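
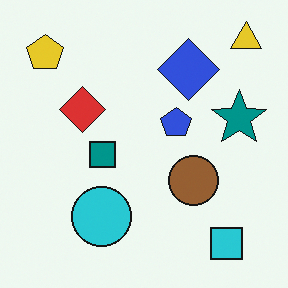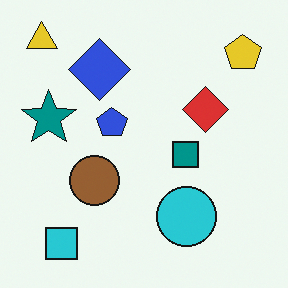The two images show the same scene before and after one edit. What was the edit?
This is the original image flipped horizontally (left ↔ right).

The yellow triangle is in the top-right of the first image and the top-left of the second — shapes on opposite sides of the vertical midline have swapped in a mirror flip.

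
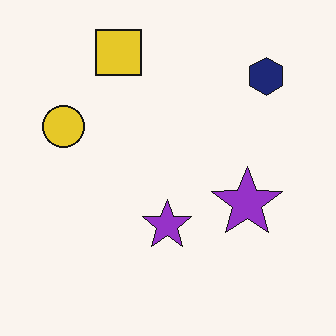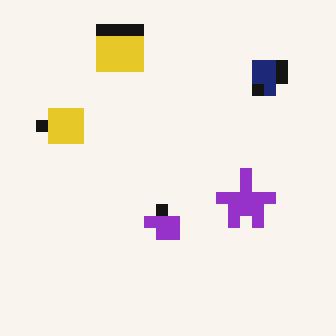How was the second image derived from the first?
The transformation is: heavily pixelated into large blocks.

Shapes are reduced to large square blocks; fine edges and outlines are lost — a downscale-then-upscale (mosaic) effect.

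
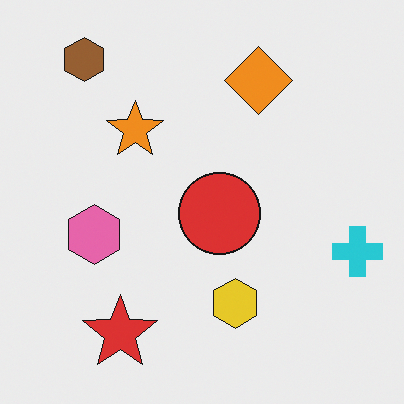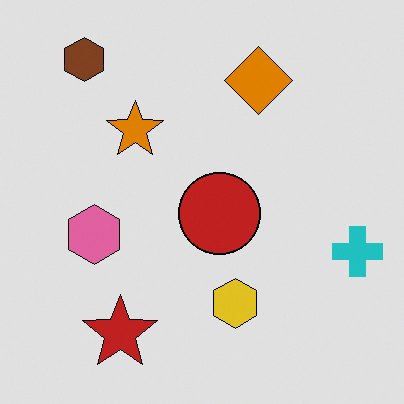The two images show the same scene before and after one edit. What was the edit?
The transformation is: moderately posterized.

Each flat color has snapped to a coarser quantized level — most visibly, the near-white background has dropped to a flat grey.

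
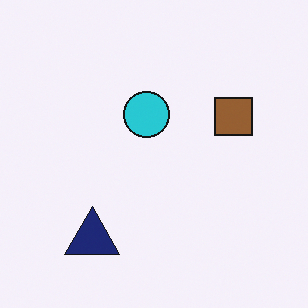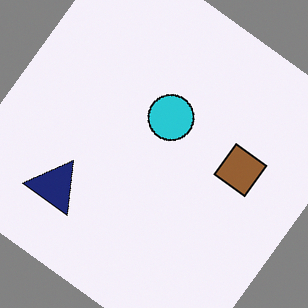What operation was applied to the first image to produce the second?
Rotated clockwise by a large amount — several tens of degrees.

Every shape is tilted by the same angle and the image corners show triangular fill wedges — a whole-image rotation by a non-right angle.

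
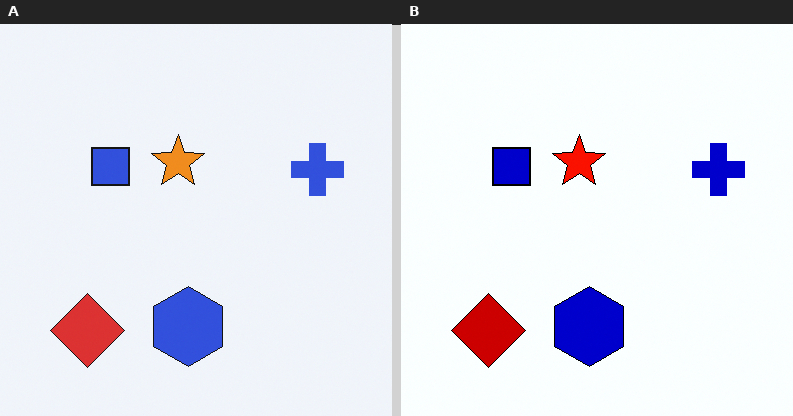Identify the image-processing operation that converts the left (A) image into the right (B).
This is the original image given much higher contrast.

Tones are pushed away from mid-grey across the whole image — a global contrast change.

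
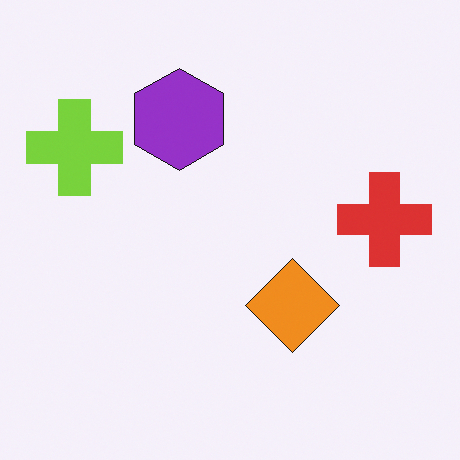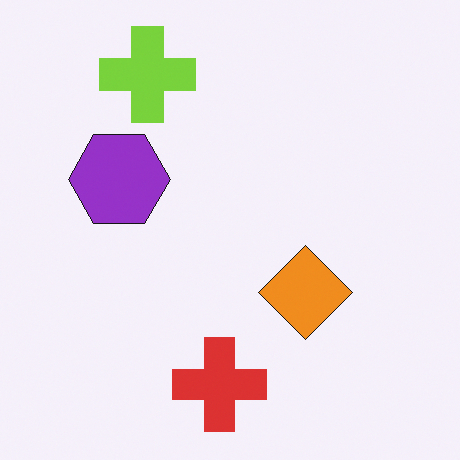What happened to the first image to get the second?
This is the original image transposed (reflected across the top-left ↔ bottom-right diagonal).

Shapes have swapped their row and column positions — what was in the top-right is now in the bottom-left — a diagonal reflection.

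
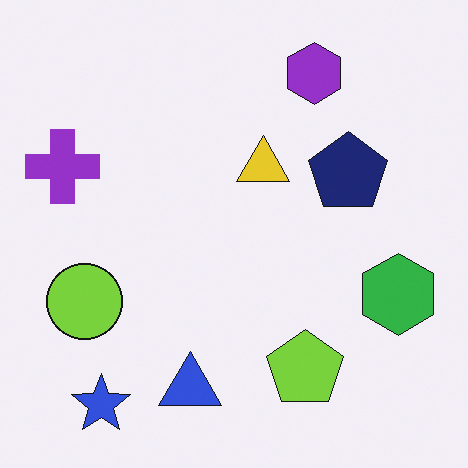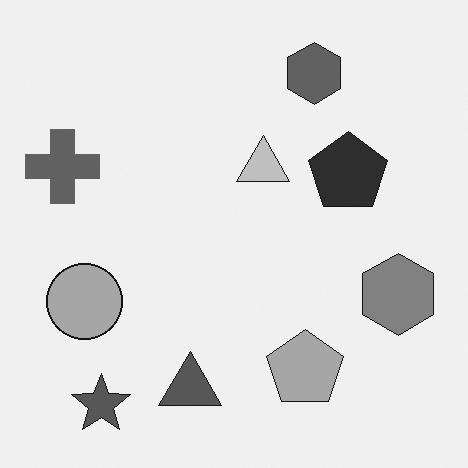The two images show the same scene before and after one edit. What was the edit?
This is the original image converted to grayscale.

All color is removed — every shape is now a shade of grey.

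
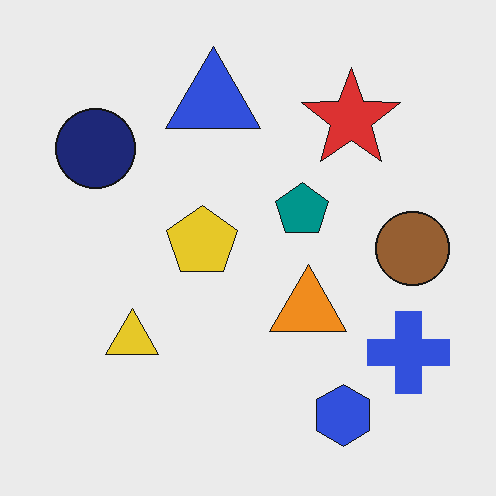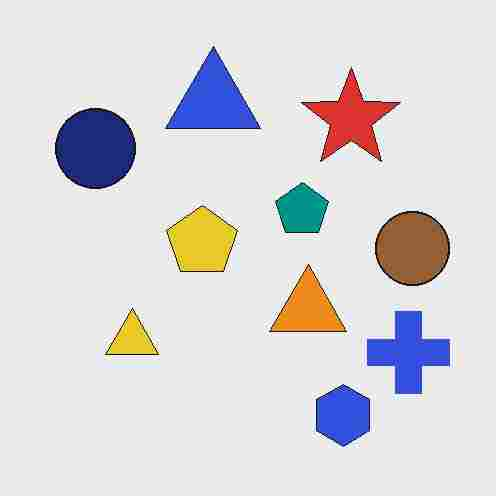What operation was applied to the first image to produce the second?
This is the original image degraded with heavy JPEG compression.

Blocky 8×8 compression artifacts appear around shape edges and the flat background shows ringing — characteristic JPEG degradation.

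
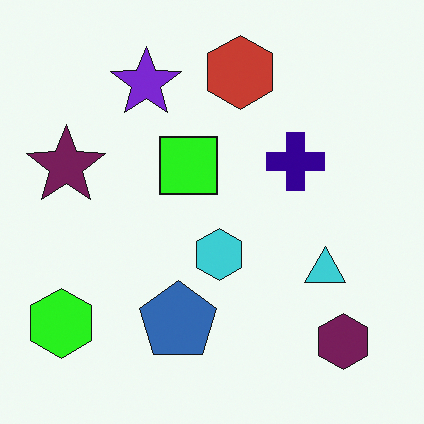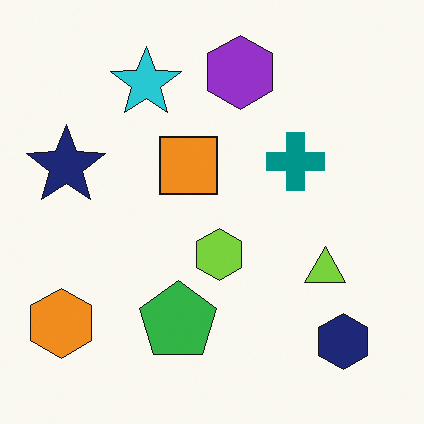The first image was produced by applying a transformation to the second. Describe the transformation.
Hue-shifted by a moderate amount.

Every shape's color has rotated by the same amount around the hue wheel — a uniform hue shift.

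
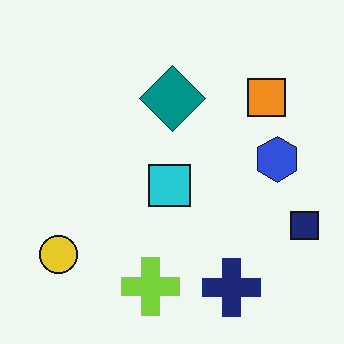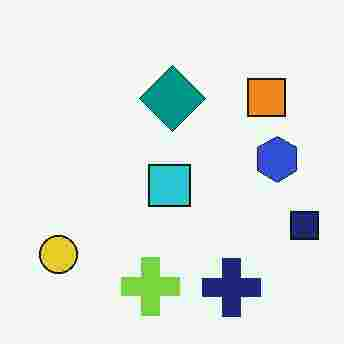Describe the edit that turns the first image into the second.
Degraded with heavy JPEG compression.

Blocky 8×8 compression artifacts appear around shape edges and the flat background shows ringing — characteristic JPEG degradation.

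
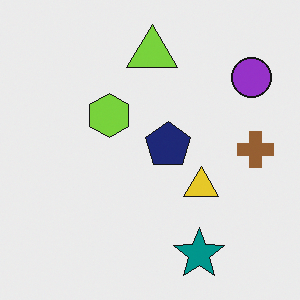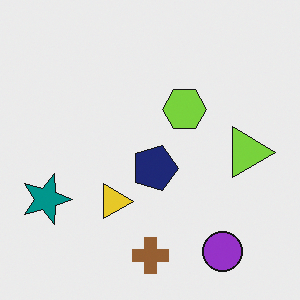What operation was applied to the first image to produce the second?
The second image is the first rotated 90° clockwise.

The purple circle sits in the top-right of the first image and the bottom-right of the second — consistent with a whole-image 90° clockwise rotation.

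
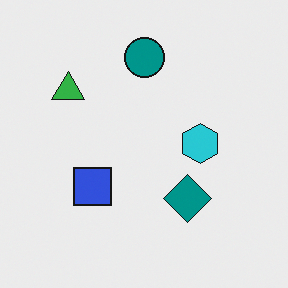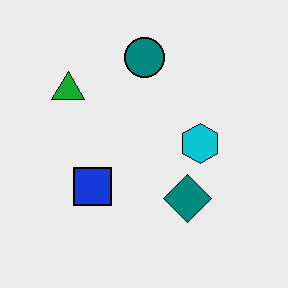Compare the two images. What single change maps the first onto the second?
The image was given slightly increased contrast.

Tones are pushed away from mid-grey across the whole image — a global contrast change.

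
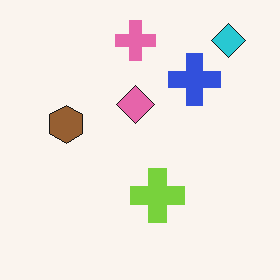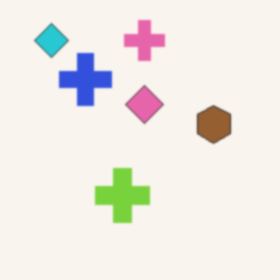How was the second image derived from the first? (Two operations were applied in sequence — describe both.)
Given a subtle gaussian blur, then flipped horizontally (left ↔ right).

Shape edges and outlines are uniformly softened across the whole image. The cyan diamond is in the top-right of the first image and the top-left of the second — shapes on opposite sides of the vertical midline have swapped in a mirror flip.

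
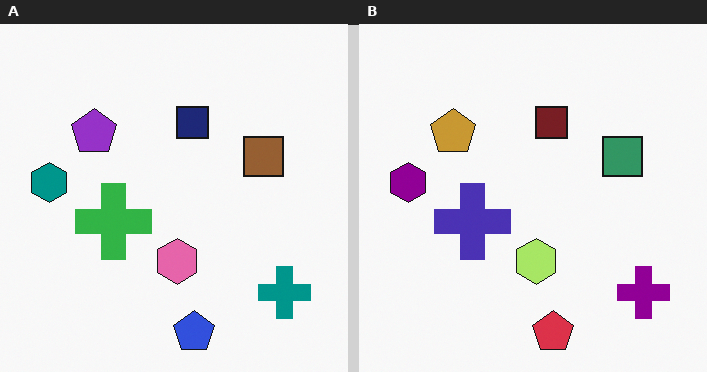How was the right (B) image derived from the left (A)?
The right (B) image is the left (A) hue-shifted noticeably.

Every shape's color has rotated by the same amount around the hue wheel — a uniform hue shift.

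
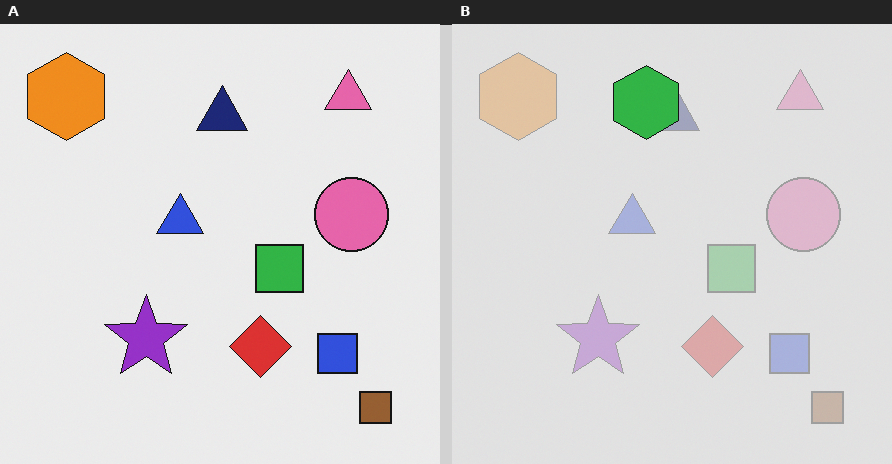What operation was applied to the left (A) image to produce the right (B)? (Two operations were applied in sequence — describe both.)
The right (B) image is the left (A) given much lower contrast, then overlaid with an additional green hexagon.

Tones are pushed toward mid-grey across the whole image — a global contrast change. A green hexagon appears in the right (B) image that is absent from the left (A).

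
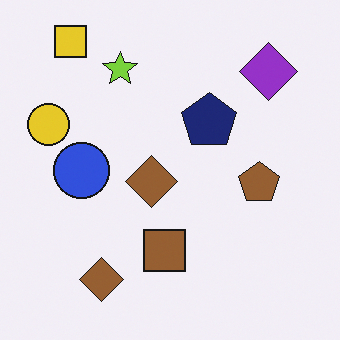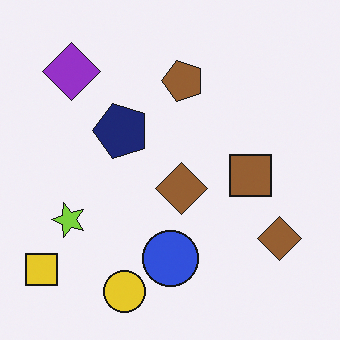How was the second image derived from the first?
The second image is the first rotated 90° counter-clockwise.

The yellow square sits in the top-left of the first image and the bottom-left of the second — consistent with a whole-image 90° counter-clockwise rotation.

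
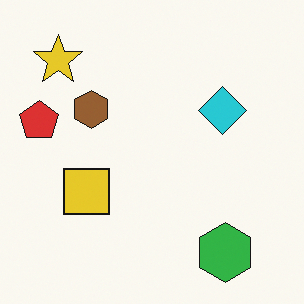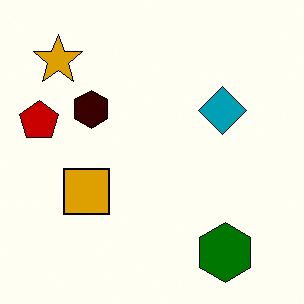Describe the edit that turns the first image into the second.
It was given much higher contrast.

Tones are pushed away from mid-grey across the whole image — a global contrast change.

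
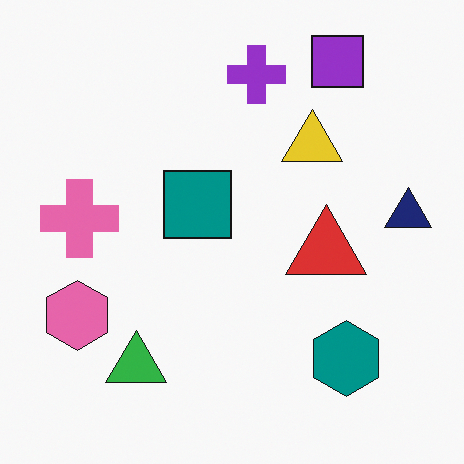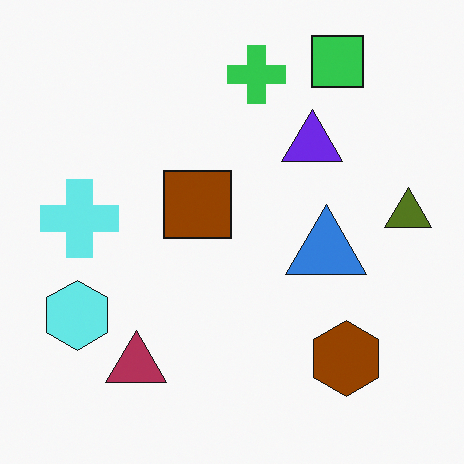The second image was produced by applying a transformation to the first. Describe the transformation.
This is the original image hue-shifted through roughly half the color wheel.

Every shape's color has rotated by the same amount around the hue wheel — a uniform hue shift.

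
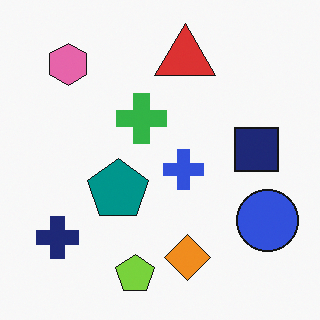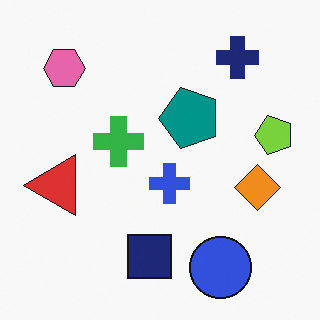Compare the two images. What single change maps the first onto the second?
The image was transposed (reflected across the top-left ↔ bottom-right diagonal).

Shapes have swapped their row and column positions — what was in the top-right is now in the bottom-left — a diagonal reflection.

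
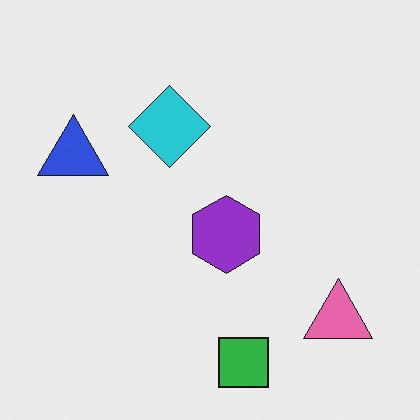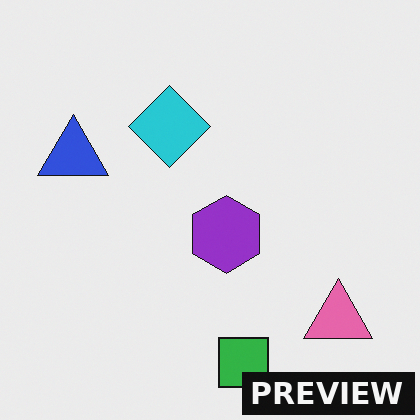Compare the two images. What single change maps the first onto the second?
The image was watermarked with the text "PREVIEW" in the lower-right corner.

A dark label reading "PREVIEW" appears in the lower-right corner.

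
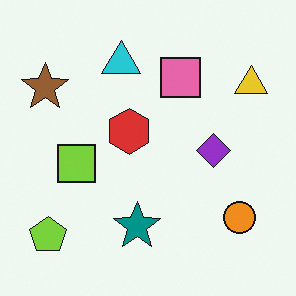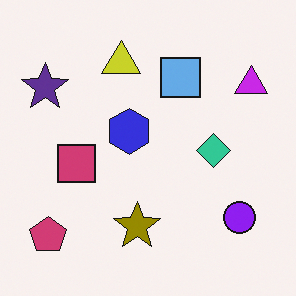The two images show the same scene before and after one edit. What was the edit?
The second image is the first hue-shifted through roughly half the color wheel.

Every shape's color has rotated by the same amount around the hue wheel — a uniform hue shift.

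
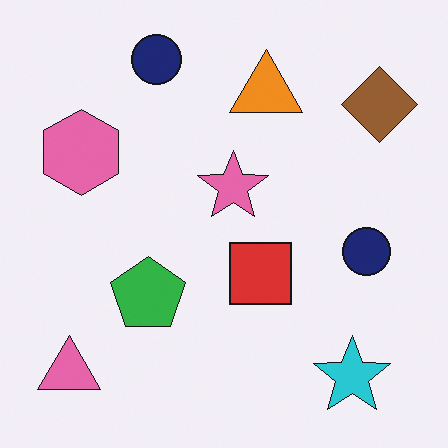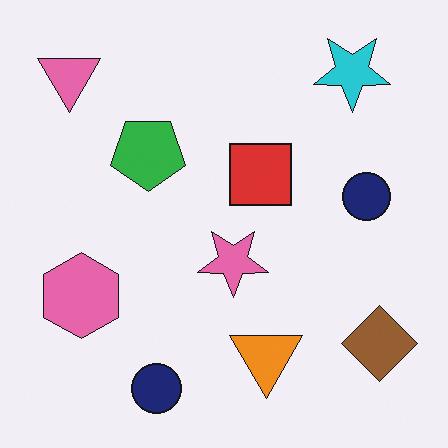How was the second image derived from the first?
The second image is the first flipped vertically (top ↔ bottom).

The cyan star is in the bottom-right of the first image and the top-right of the second — shapes on opposite sides of the horizontal midline have swapped in a mirror flip.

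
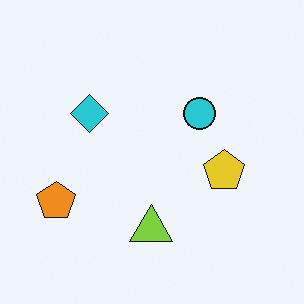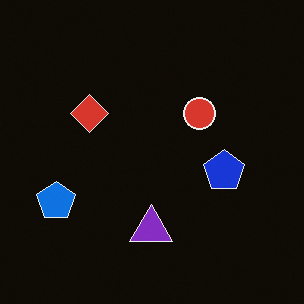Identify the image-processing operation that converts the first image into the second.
This is the original image color-inverted (negative).

The light background has become dark and every shape's color is its complement — a photographic negative.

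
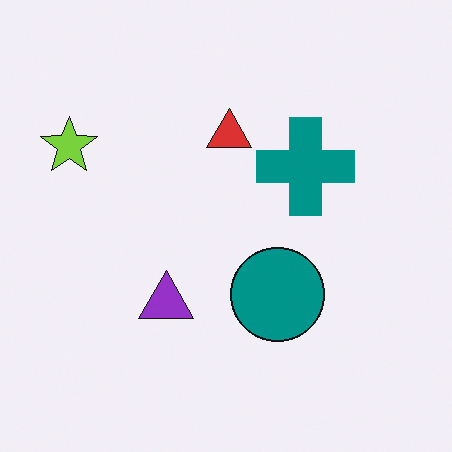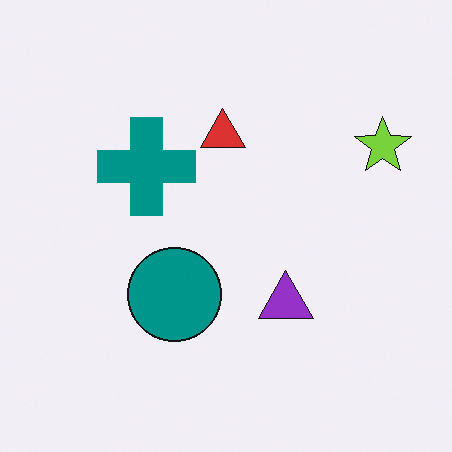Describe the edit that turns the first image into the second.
The second image is the first flipped horizontally (left ↔ right).

The lime star is in the top-left of the first image and the top-right of the second — shapes on opposite sides of the vertical midline have swapped in a mirror flip.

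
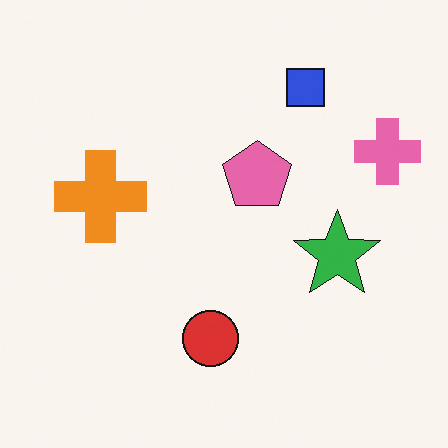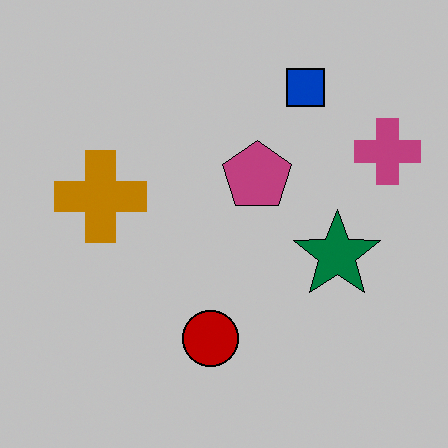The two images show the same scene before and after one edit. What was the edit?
Heavily posterized to just a handful of flat colors.

Each flat color has snapped to a coarser quantized level — most visibly, the near-white background has dropped to a flat grey.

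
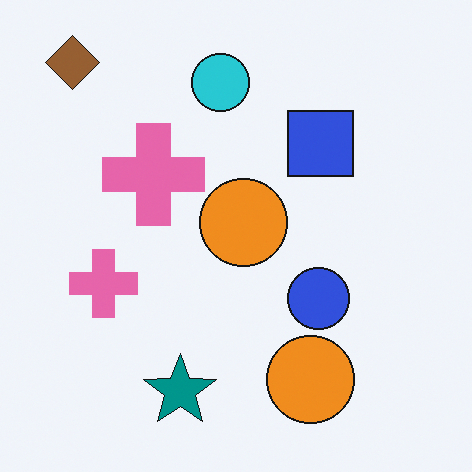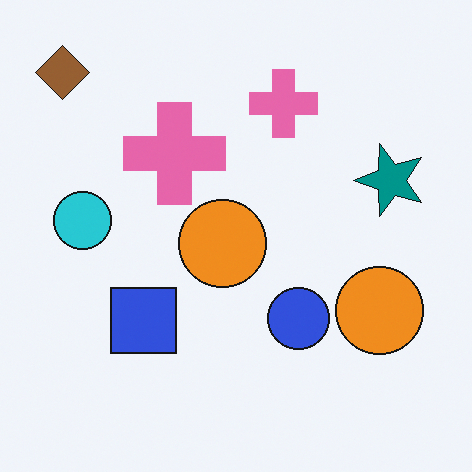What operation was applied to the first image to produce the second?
The image was transposed (reflected across the top-left ↔ bottom-right diagonal).

Shapes have swapped their row and column positions — what was in the top-right is now in the bottom-left — a diagonal reflection.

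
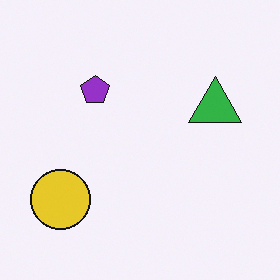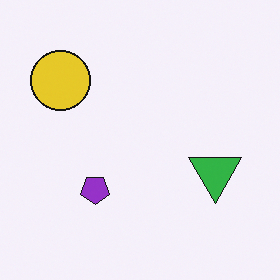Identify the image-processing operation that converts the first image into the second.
The second image is the first flipped vertically (top ↔ bottom).

The yellow circle is in the bottom-left of the first image and the top-left of the second — shapes on opposite sides of the horizontal midline have swapped in a mirror flip.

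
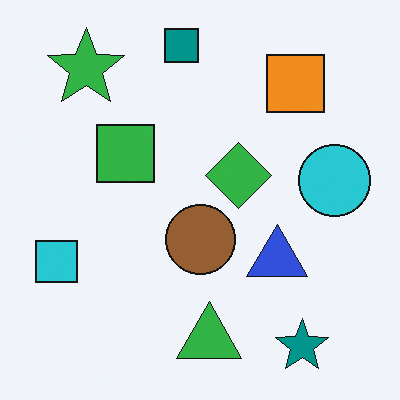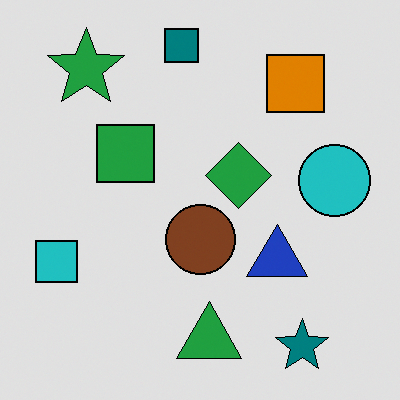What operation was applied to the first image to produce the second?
The transformation is: posterized to a reduced palette.

Each flat color has snapped to a coarser quantized level — most visibly, the near-white background has dropped to a flat grey.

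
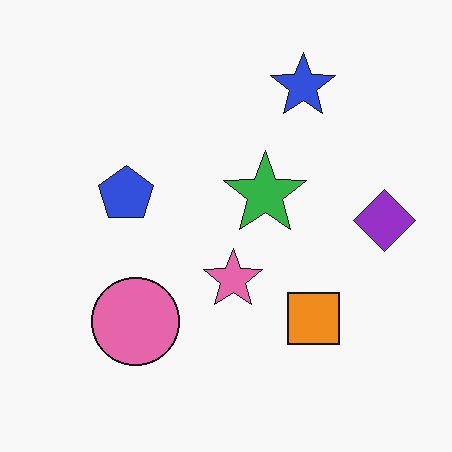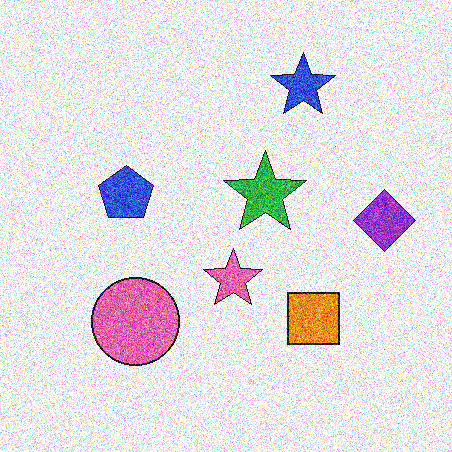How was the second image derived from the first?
The transformation is: degraded with a thick layer of grain.

Random speckle covers the whole image, including the flat background.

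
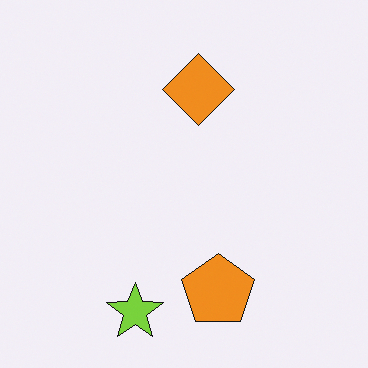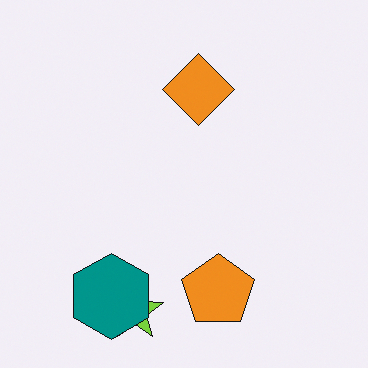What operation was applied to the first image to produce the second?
Overlaid with an additional teal hexagon.

A teal hexagon appears in the second image that is absent from the first.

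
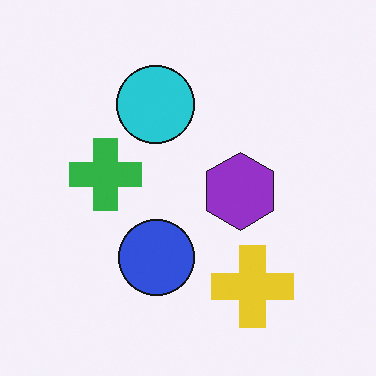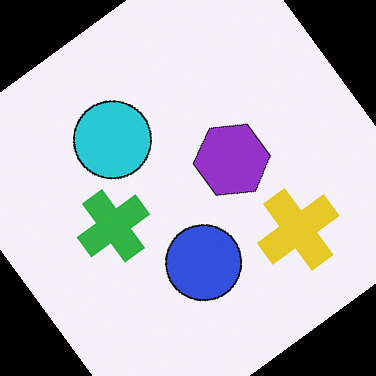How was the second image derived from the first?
The second image is the first rotated counter-clockwise by a large amount — several tens of degrees.

Every shape is tilted by the same angle and the image corners show triangular fill wedges — a whole-image rotation by a non-right angle.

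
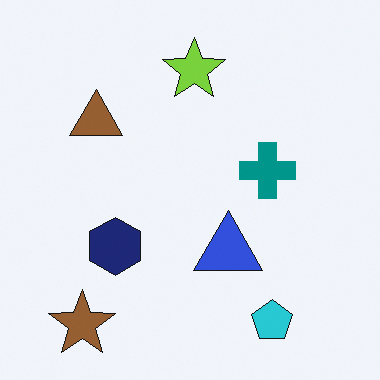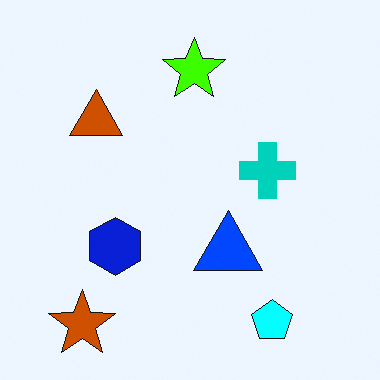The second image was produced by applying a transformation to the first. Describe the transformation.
Made much more vivid (saturation change).

All colors are more vivid — a global saturation change.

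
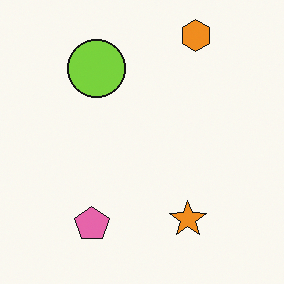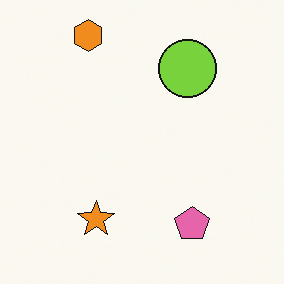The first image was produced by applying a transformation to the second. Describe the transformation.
Flipped horizontally (left ↔ right).

The orange hexagon is in the top-left of the second image and the top-right of the first — shapes on opposite sides of the vertical midline have swapped in a mirror flip.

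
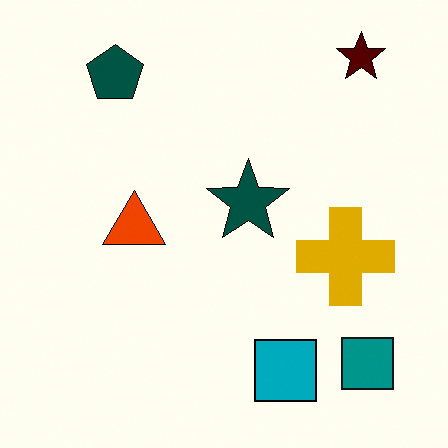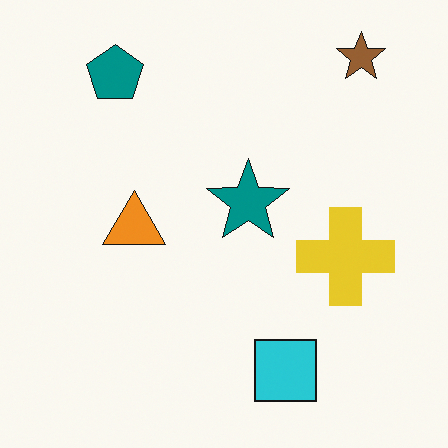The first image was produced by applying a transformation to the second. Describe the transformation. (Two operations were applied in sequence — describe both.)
This is the original image boosted in contrast, then overlaid with an additional teal square.

Tones are pushed away from mid-grey across the whole image — a global contrast change. A teal square appears in the first image that is absent from the second.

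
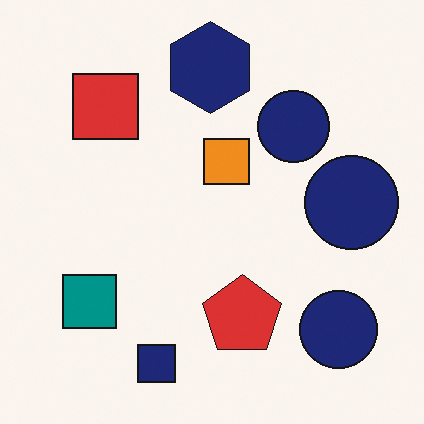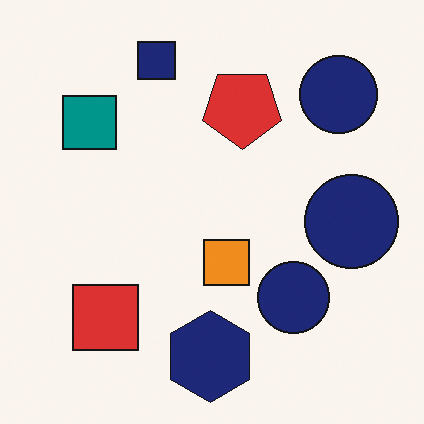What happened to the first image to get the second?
It was flipped vertically (top ↔ bottom).

The navy square is in the bottom of the first image and the top of the second — shapes on opposite sides of the horizontal midline have swapped in a mirror flip.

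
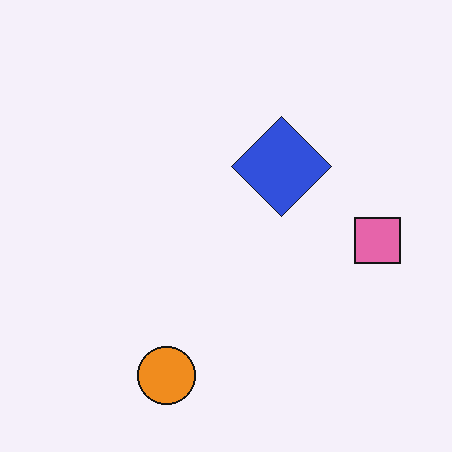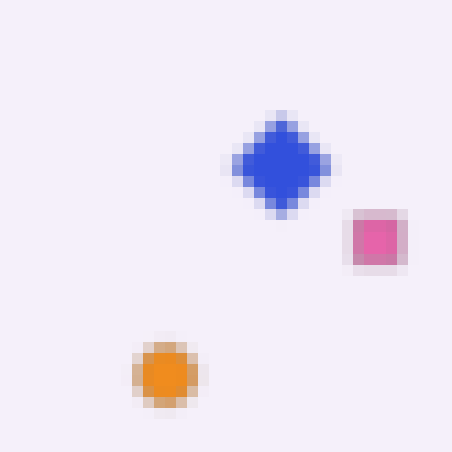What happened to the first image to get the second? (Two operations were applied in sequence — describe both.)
It was strongly gaussian-blurred, then coarsely pixelated.

Shape edges and outlines are uniformly softened across the whole image. Shapes are reduced to large square blocks; fine edges and outlines are lost — a downscale-then-upscale (mosaic) effect.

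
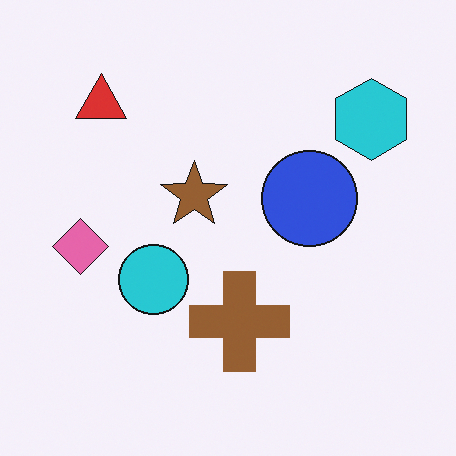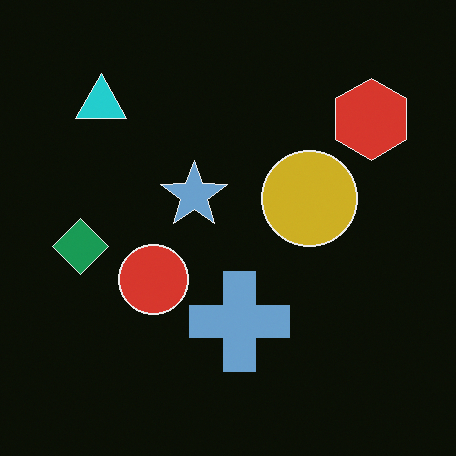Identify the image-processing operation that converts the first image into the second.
It was color-inverted (negative).

The light background has become dark and every shape's color is its complement — a photographic negative.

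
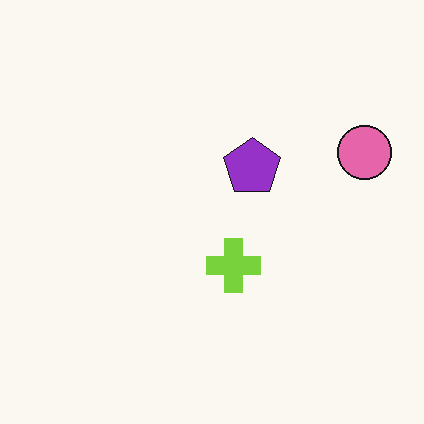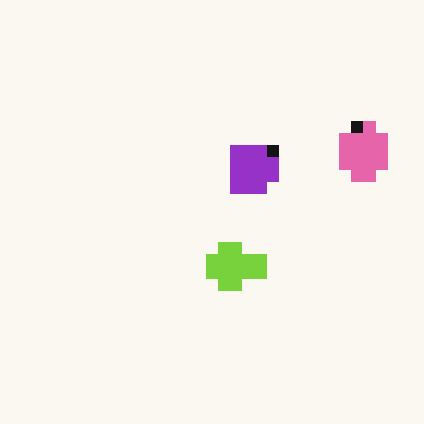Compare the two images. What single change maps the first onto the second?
The image was heavily pixelated into large blocks.

Shapes are reduced to large square blocks; fine edges and outlines are lost — a downscale-then-upscale (mosaic) effect.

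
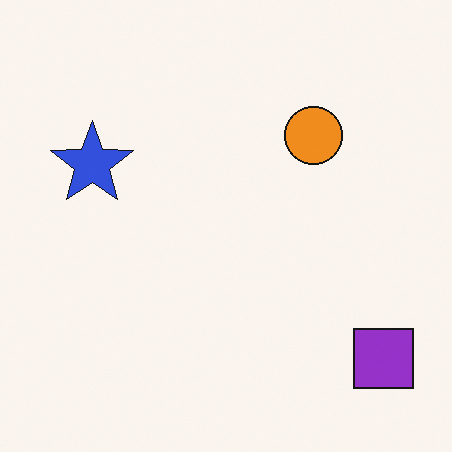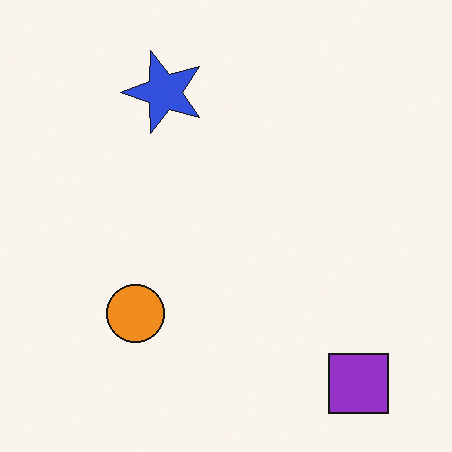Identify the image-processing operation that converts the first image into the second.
The second image is the first transposed (reflected across the top-left ↔ bottom-right diagonal).

Shapes have swapped their row and column positions — what was in the top-right is now in the bottom-left — a diagonal reflection.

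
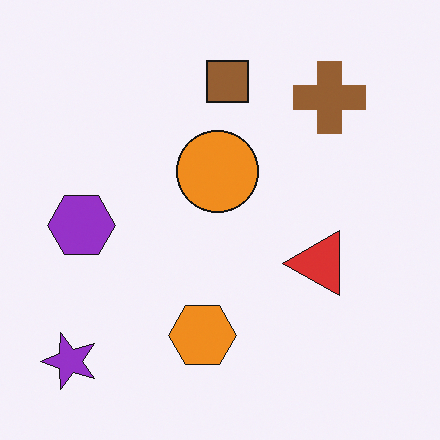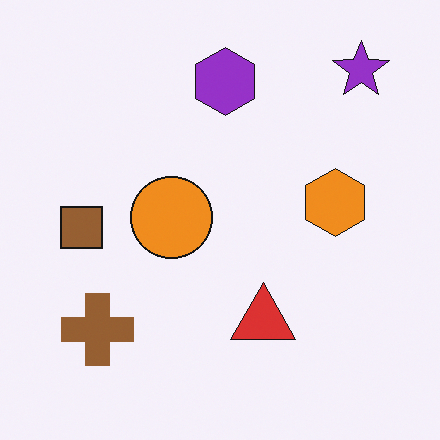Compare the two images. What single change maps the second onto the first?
The image was transposed (reflected across the top-left ↔ bottom-right diagonal).

Shapes have swapped their row and column positions — what was in the top-right is now in the bottom-left — a diagonal reflection.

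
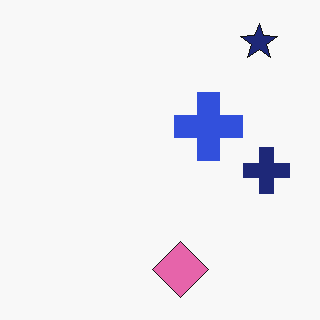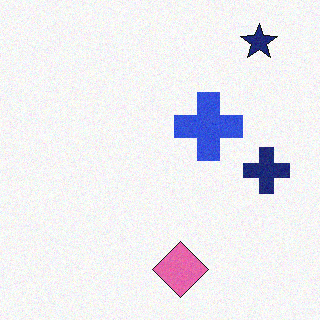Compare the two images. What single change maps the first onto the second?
It was degraded with subtle gaussian noise.

Random speckle covers the whole image, including the flat background.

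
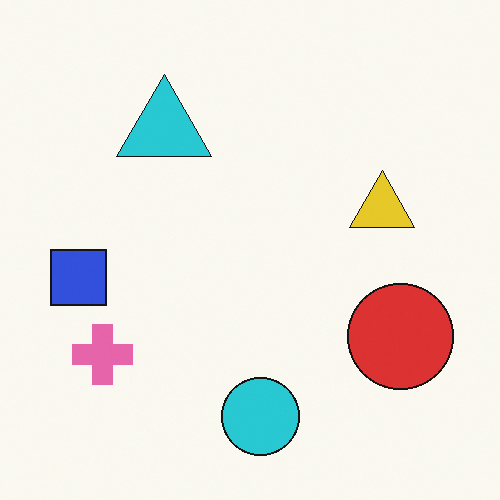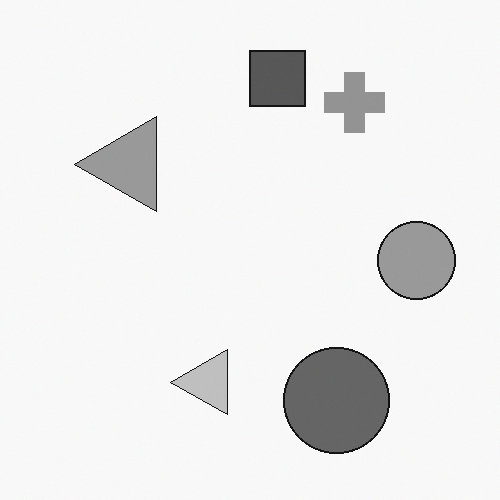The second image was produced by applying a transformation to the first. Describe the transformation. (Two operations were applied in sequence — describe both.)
This is the original image transposed (reflected across the top-left ↔ bottom-right diagonal), then converted to grayscale.

Shapes have swapped their row and column positions — what was in the top-right is now in the bottom-left — a diagonal reflection. All color is removed — every shape is now a shade of grey.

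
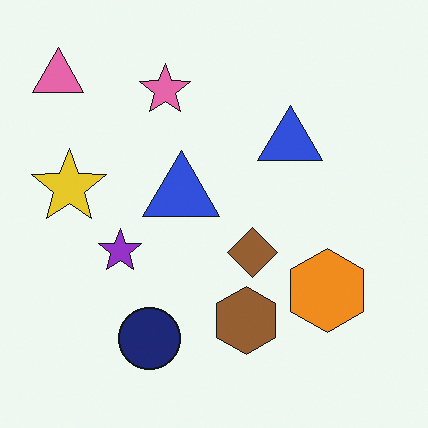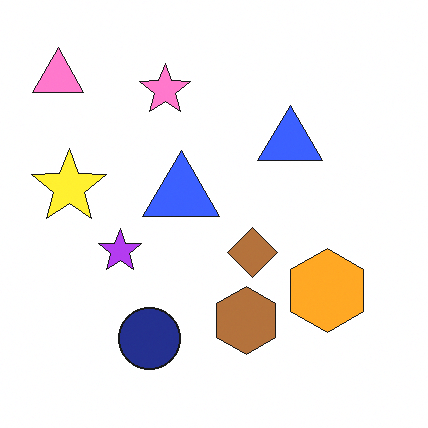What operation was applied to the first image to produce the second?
The transformation is: slightly brightened.

Every pixel — background and shapes alike — is uniformly brightened.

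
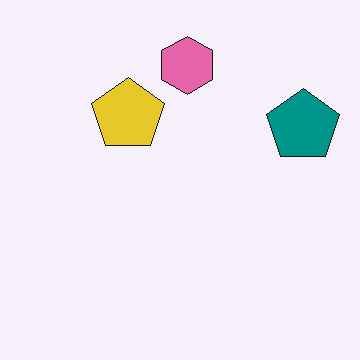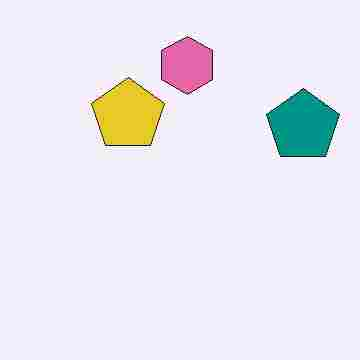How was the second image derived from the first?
The transformation is: degraded with heavy JPEG compression.

Blocky 8×8 compression artifacts appear around shape edges and the flat background shows ringing — characteristic JPEG degradation.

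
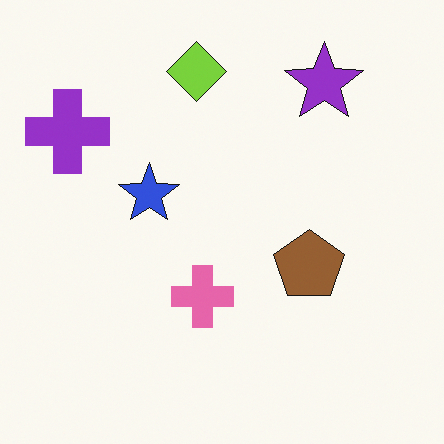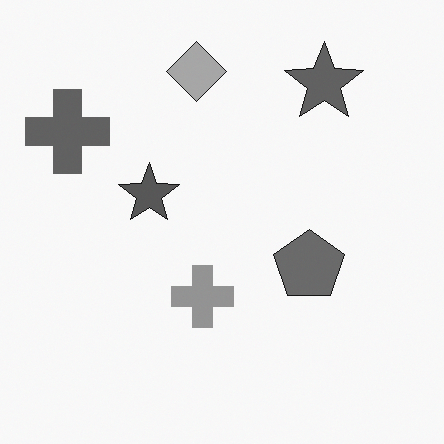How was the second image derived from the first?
The second image is the first converted to grayscale.

All color is removed — every shape is now a shade of grey.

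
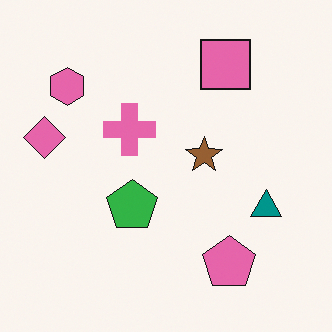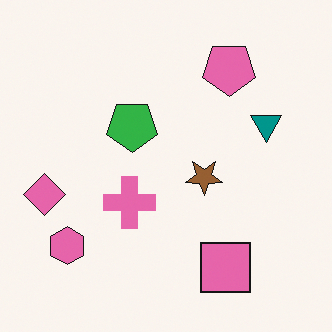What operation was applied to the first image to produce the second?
The transformation is: flipped vertically (top ↔ bottom).

The pink square is in the top-right of the first image and the bottom-right of the second — shapes on opposite sides of the horizontal midline have swapped in a mirror flip.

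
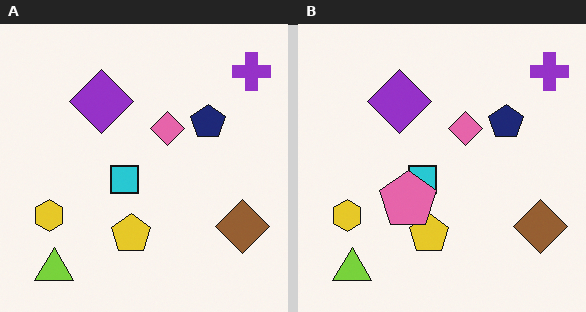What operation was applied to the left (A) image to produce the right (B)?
The right (B) image is the left (A) overlaid with an additional pink pentagon.

A pink pentagon appears in the right (B) image that is absent from the left (A).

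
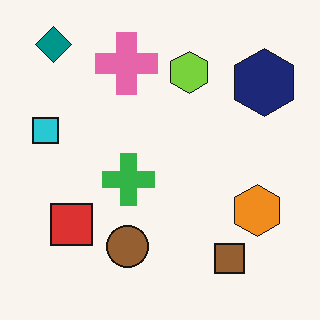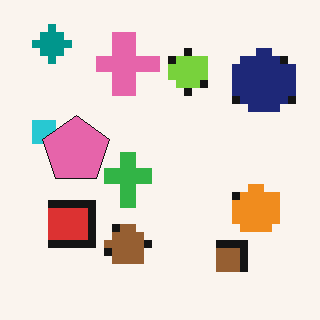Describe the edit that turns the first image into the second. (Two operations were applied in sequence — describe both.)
It was pixelated into visible square blocks, then overlaid with an additional pink pentagon.

Shapes are reduced to large square blocks; fine edges and outlines are lost — a downscale-then-upscale (mosaic) effect. A pink pentagon appears in the second image that is absent from the first.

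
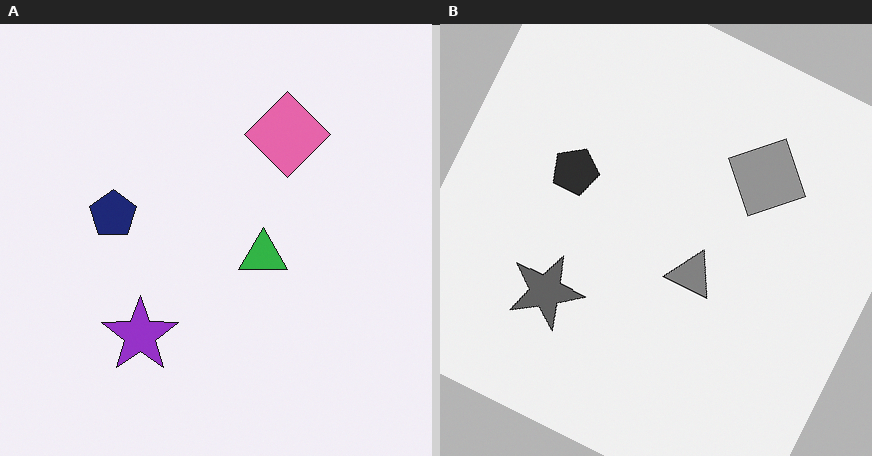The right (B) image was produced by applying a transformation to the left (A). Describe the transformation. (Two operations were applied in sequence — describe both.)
Converted to grayscale, then rotated clockwise by a clearly visible amount.

All color is removed — every shape is now a shade of grey. Every shape is tilted by the same angle and the image corners show triangular fill wedges — a whole-image rotation by a non-right angle.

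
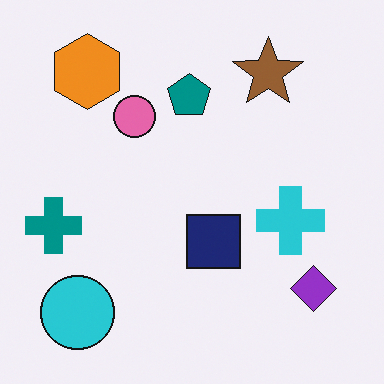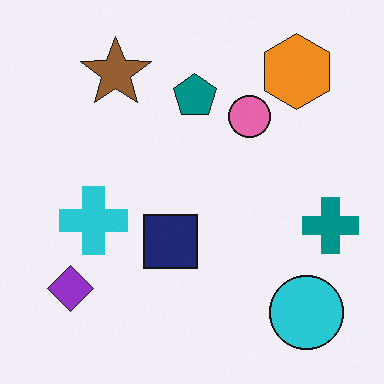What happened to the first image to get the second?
This is the original image flipped horizontally (left ↔ right).

The teal cross is in the left of the first image and the right of the second — shapes on opposite sides of the vertical midline have swapped in a mirror flip.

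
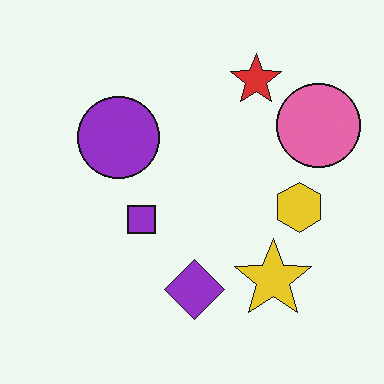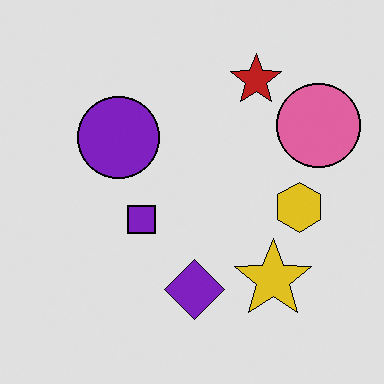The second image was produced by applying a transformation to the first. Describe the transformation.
This is the original image posterized to a reduced palette.

Each flat color has snapped to a coarser quantized level — most visibly, the near-white background has dropped to a flat grey.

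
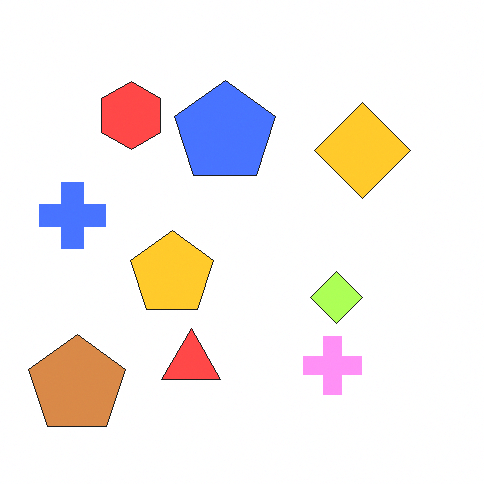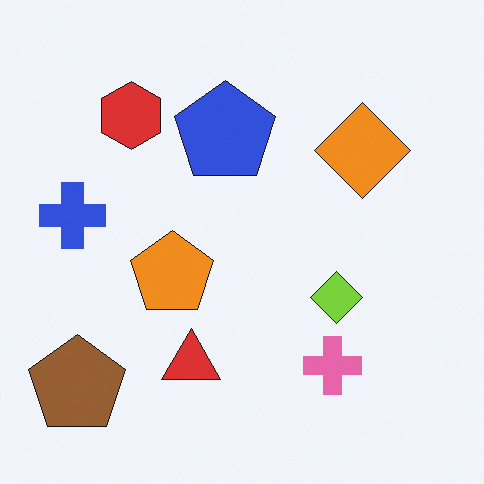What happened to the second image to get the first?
The transformation is: substantially brightened.

Every pixel — background and shapes alike — is uniformly brightened.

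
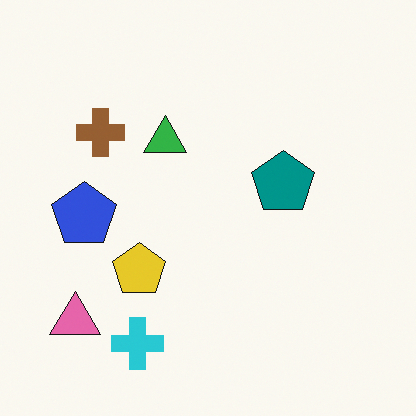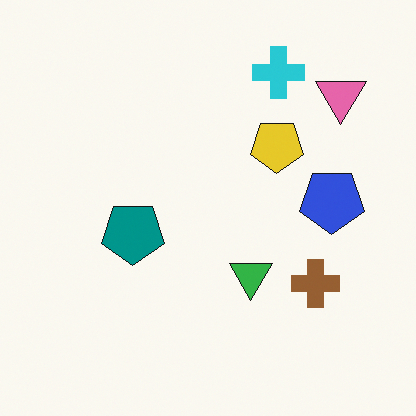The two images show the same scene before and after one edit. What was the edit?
The second image is the first rotated 180°.

The pink triangle sits in the bottom-left of the first image and the top-right of the second — consistent with a whole-image 180° rotation.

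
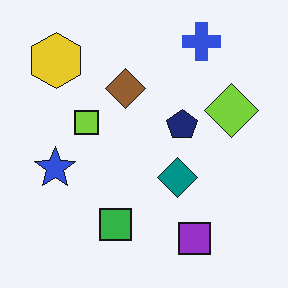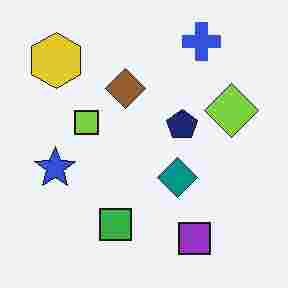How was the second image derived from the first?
The image was degraded with heavy JPEG compression.

Blocky 8×8 compression artifacts appear around shape edges and the flat background shows ringing — characteristic JPEG degradation.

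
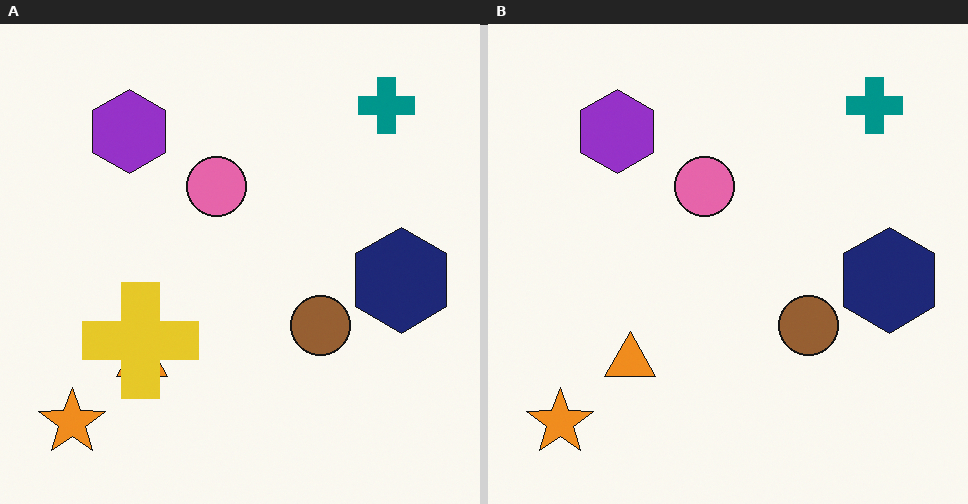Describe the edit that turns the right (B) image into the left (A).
The transformation is: overlaid with an additional yellow cross.

A yellow cross appears in the left (A) image that is absent from the right (B).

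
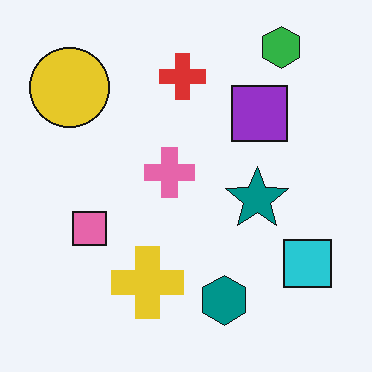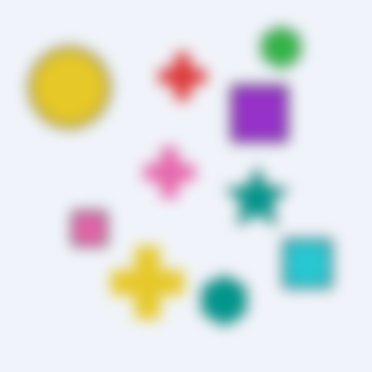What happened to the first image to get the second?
The image was heavily blurred.

Shape edges and outlines are uniformly softened across the whole image.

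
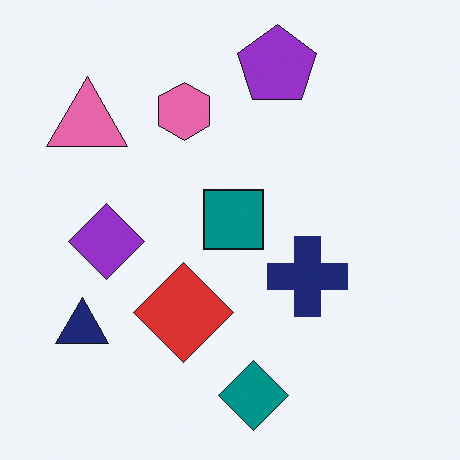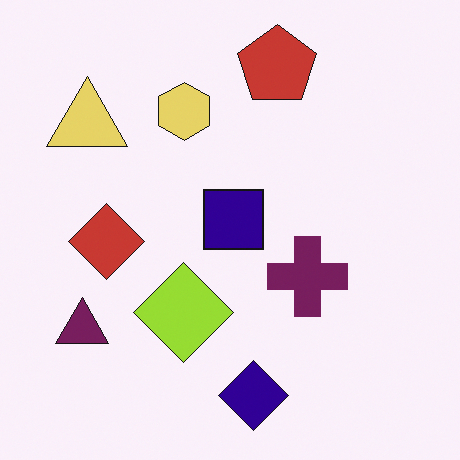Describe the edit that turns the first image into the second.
The image was hue-shifted noticeably.

Every shape's color has rotated by the same amount around the hue wheel — a uniform hue shift.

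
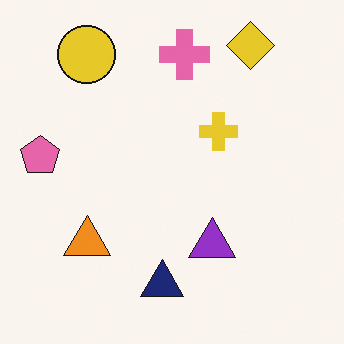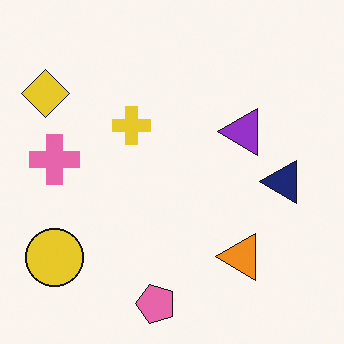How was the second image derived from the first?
The image was rotated 90° counter-clockwise.

The yellow diamond sits in the top-right of the first image and the top-left of the second — consistent with a whole-image 90° counter-clockwise rotation.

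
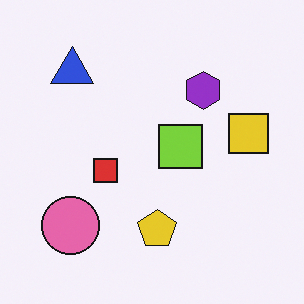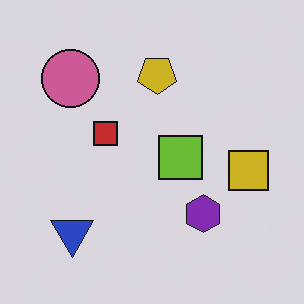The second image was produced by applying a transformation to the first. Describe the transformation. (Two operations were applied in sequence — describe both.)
Slightly darkened, then flipped vertically (top ↔ bottom).

Every pixel — background and shapes alike — is uniformly darkened. The blue triangle is in the top-left of the first image and the bottom-left of the second — shapes on opposite sides of the horizontal midline have swapped in a mirror flip.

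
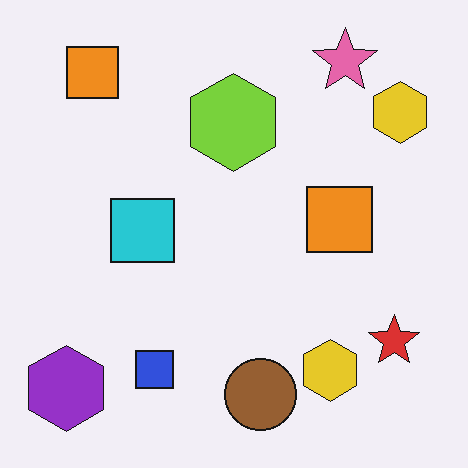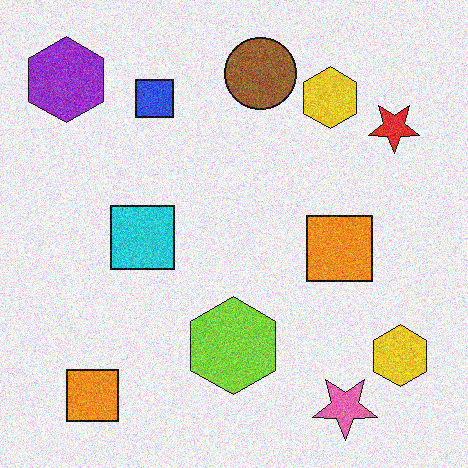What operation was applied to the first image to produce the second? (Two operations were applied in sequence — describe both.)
The transformation is: flipped vertically (top ↔ bottom), then degraded with visible gaussian noise.

The pink star is in the top-right of the first image and the bottom-right of the second — shapes on opposite sides of the horizontal midline have swapped in a mirror flip. Random speckle covers the whole image, including the flat background.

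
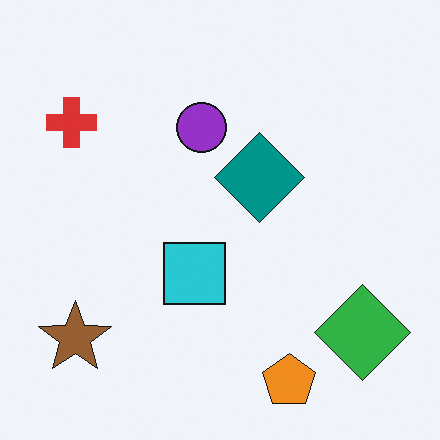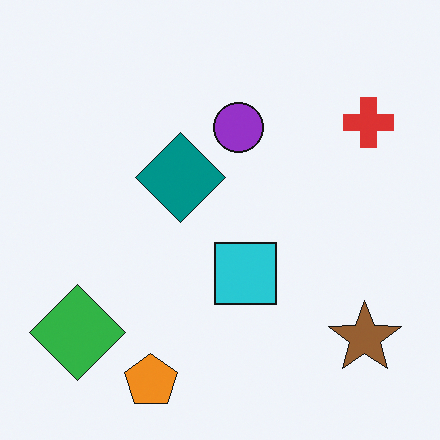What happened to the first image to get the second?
The second image is the first flipped horizontally (left ↔ right).

The red cross is in the top-left of the first image and the top-right of the second — shapes on opposite sides of the vertical midline have swapped in a mirror flip.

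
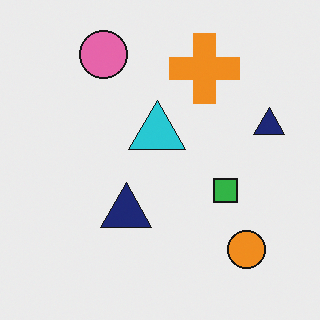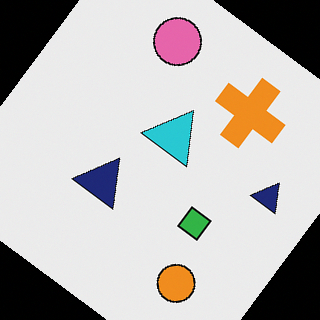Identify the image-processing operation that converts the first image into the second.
The second image is the first rotated clockwise by a large amount — several tens of degrees.

Every shape is tilted by the same angle and the image corners show triangular fill wedges — a whole-image rotation by a non-right angle.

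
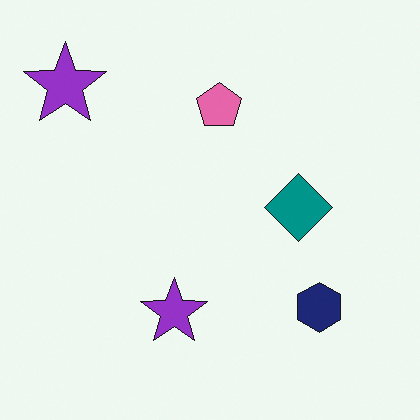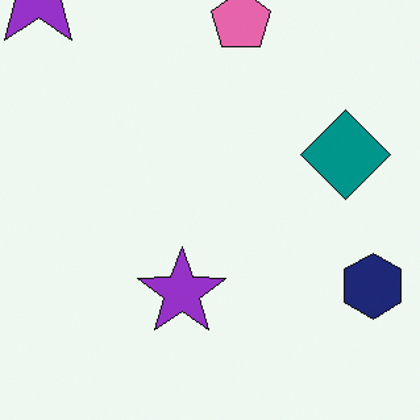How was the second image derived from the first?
This is the original image cropped slightly and scaled back up.

The visible shapes are larger and the field of view is narrower; shapes near the original edges may be partly or wholly outside the frame — a crop-and-rescale.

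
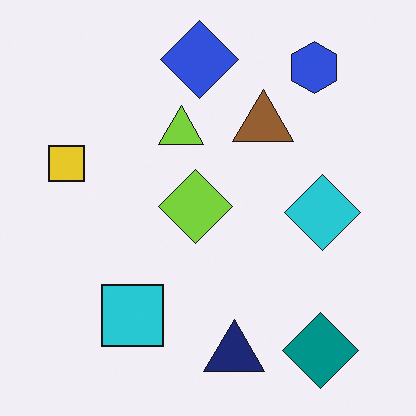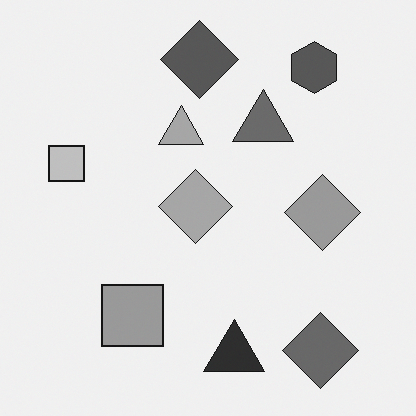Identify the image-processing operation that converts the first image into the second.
The second image is the first converted to grayscale.

All color is removed — every shape is now a shade of grey.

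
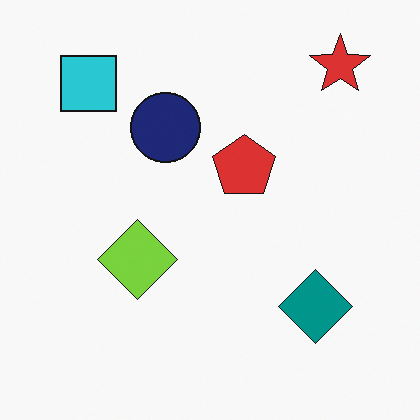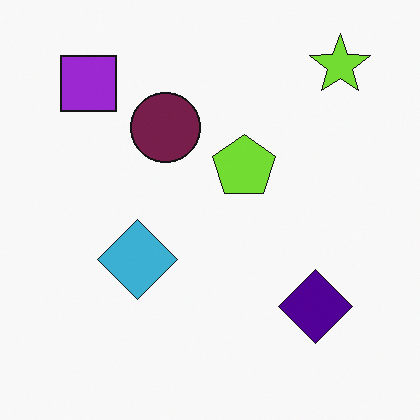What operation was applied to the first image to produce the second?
The image was hue-shifted noticeably.

Every shape's color has rotated by the same amount around the hue wheel — a uniform hue shift.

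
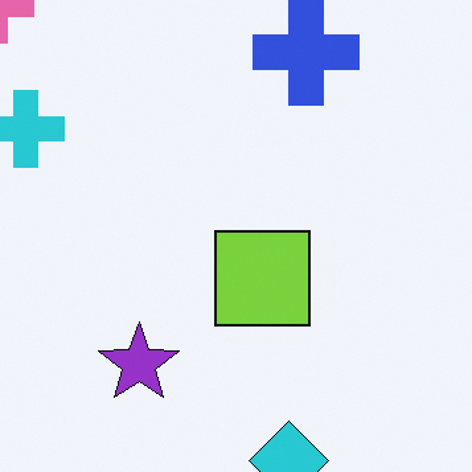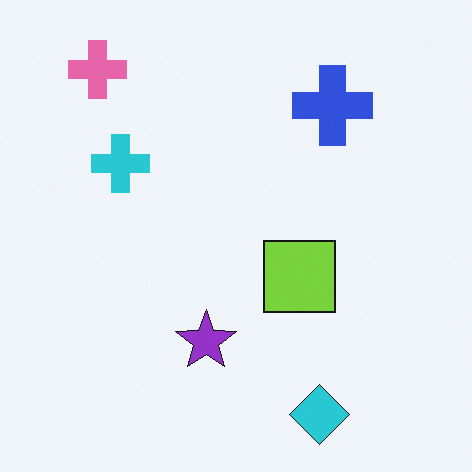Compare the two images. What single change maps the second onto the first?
It was cropped to a modestly smaller region and rescaled.

The visible shapes are larger and the field of view is narrower; shapes near the original edges may be partly or wholly outside the frame — a crop-and-rescale.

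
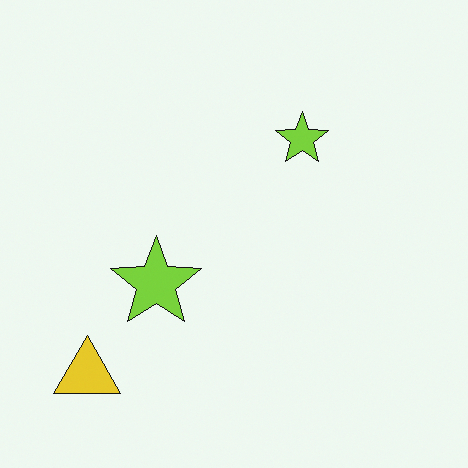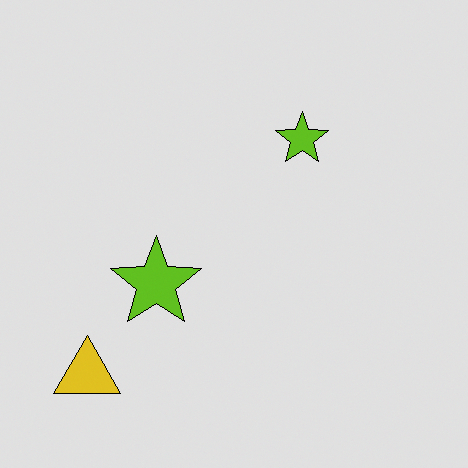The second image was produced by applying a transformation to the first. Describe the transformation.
Posterized to a reduced palette.

Each flat color has snapped to a coarser quantized level — most visibly, the near-white background has dropped to a flat grey.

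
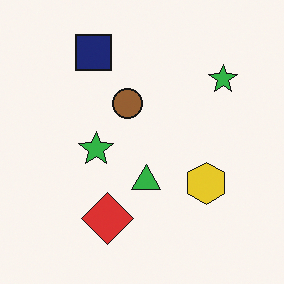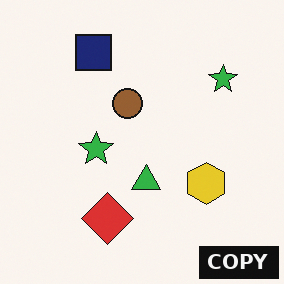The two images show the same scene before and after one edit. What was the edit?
Watermarked with the text "COPY" in the lower-right corner.

A dark label reading "COPY" appears in the lower-right corner.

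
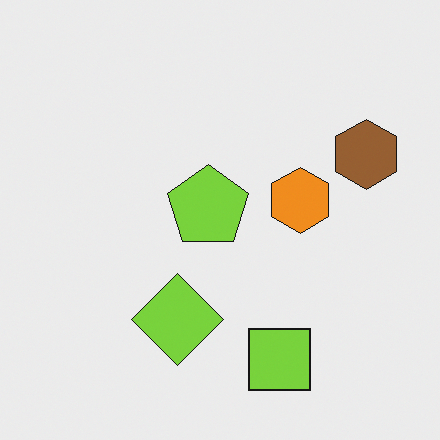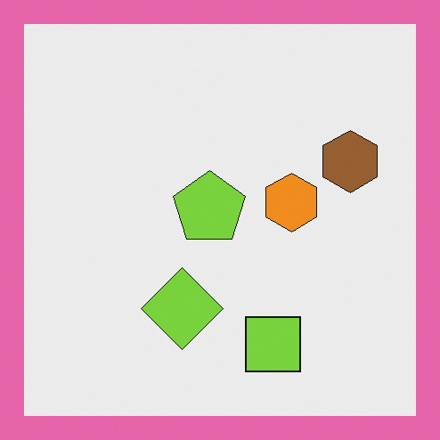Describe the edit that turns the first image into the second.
This is the original image framed with a pink border.

A solid pink frame runs around the edge of the second image, with the content slightly shrunk inside it.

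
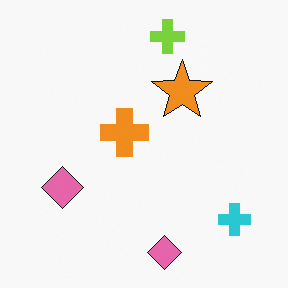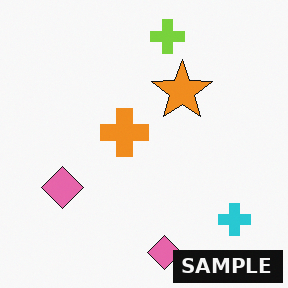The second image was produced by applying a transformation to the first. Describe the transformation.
The image was watermarked with the text "SAMPLE" in the lower-right corner.

A dark label reading "SAMPLE" appears in the lower-right corner.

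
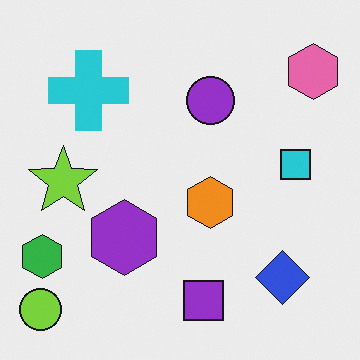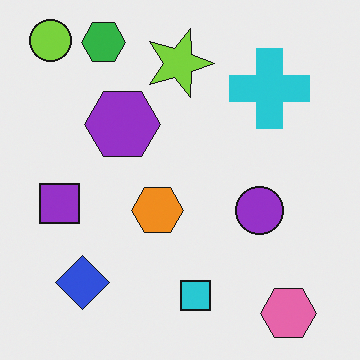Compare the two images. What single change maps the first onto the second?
Rotated 90° clockwise.

The lime circle sits in the bottom-left of the first image and the top-left of the second — consistent with a whole-image 90° clockwise rotation.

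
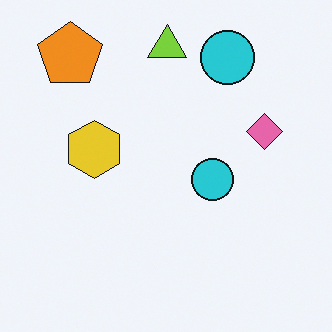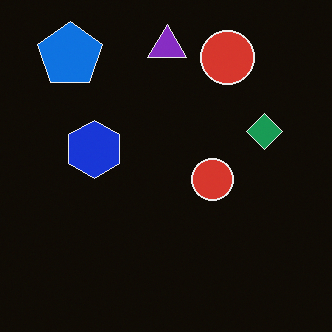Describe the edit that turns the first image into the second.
The transformation is: color-inverted (negative).

The light background has become dark and every shape's color is its complement — a photographic negative.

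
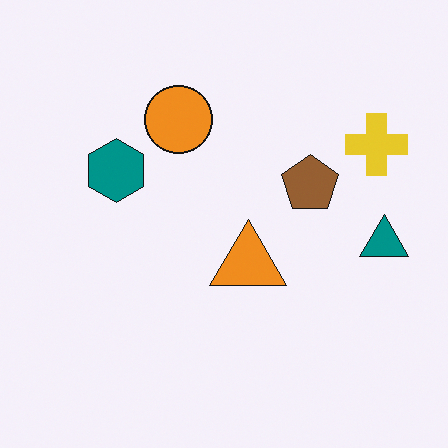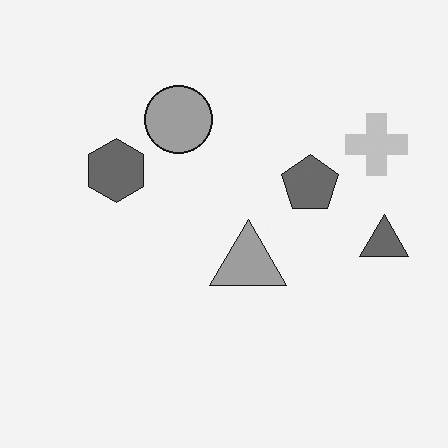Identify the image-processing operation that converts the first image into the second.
The image was converted to grayscale.

All color is removed — every shape is now a shade of grey.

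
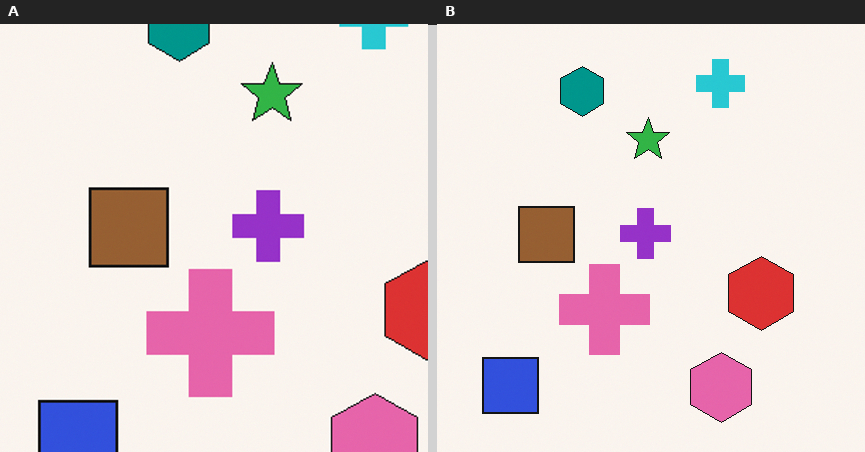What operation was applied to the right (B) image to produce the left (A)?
The image was cropped slightly and scaled back up.

The visible shapes are larger and the field of view is narrower; shapes near the original edges may be partly or wholly outside the frame — a crop-and-rescale.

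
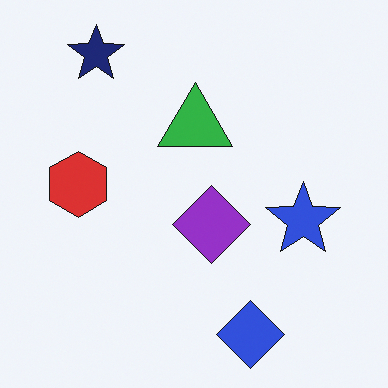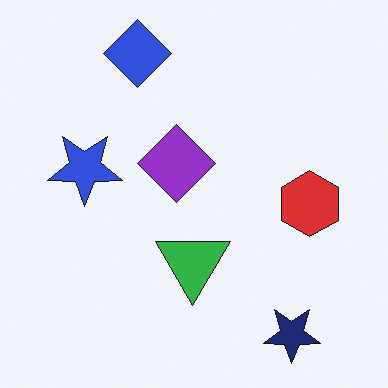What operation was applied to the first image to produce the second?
Rotated 180°.

The navy star sits in the top-left of the first image and the bottom-right of the second — consistent with a whole-image 180° rotation.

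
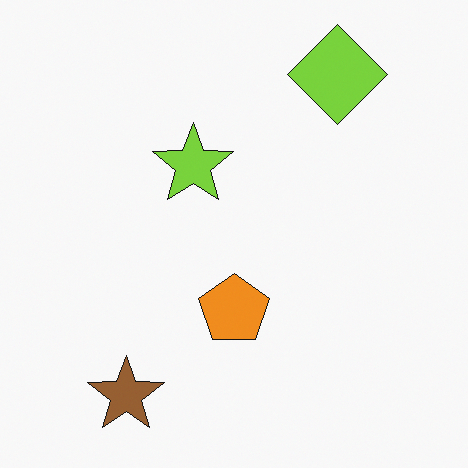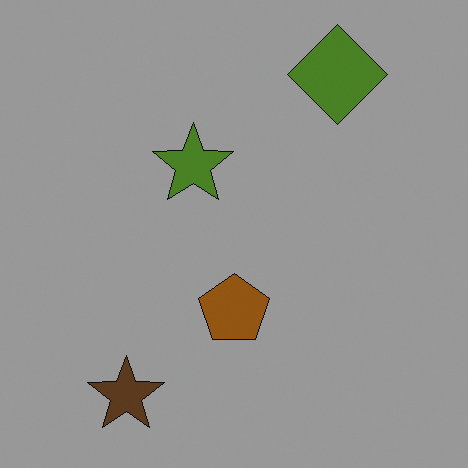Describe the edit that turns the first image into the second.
The image was substantially darkened.

Every pixel — background and shapes alike — is uniformly darkened.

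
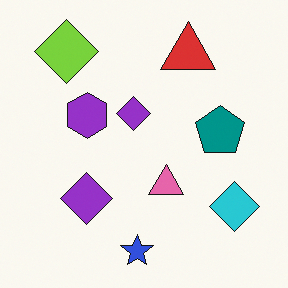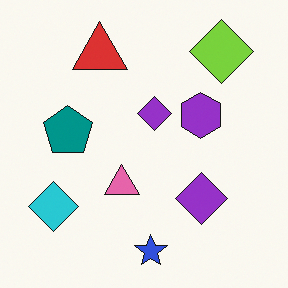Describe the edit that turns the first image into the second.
This is the original image flipped horizontally (left ↔ right).

The cyan diamond is in the bottom-right of the first image and the bottom-left of the second — shapes on opposite sides of the vertical midline have swapped in a mirror flip.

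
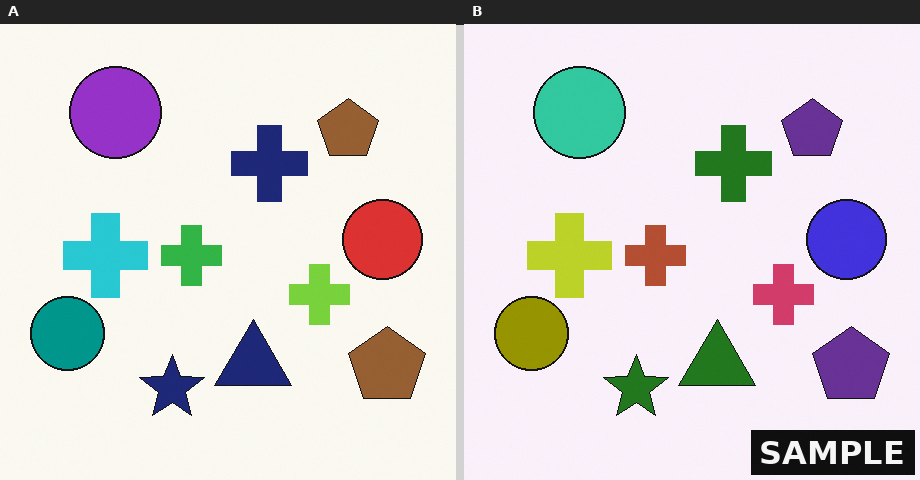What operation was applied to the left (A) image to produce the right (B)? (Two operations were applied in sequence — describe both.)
The right (B) image is the left (A) hue-shifted by a large amount, then watermarked with the text "SAMPLE" in the lower-right corner.

Every shape's color has rotated by the same amount around the hue wheel — a uniform hue shift. A dark label reading "SAMPLE" appears in the lower-right corner.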